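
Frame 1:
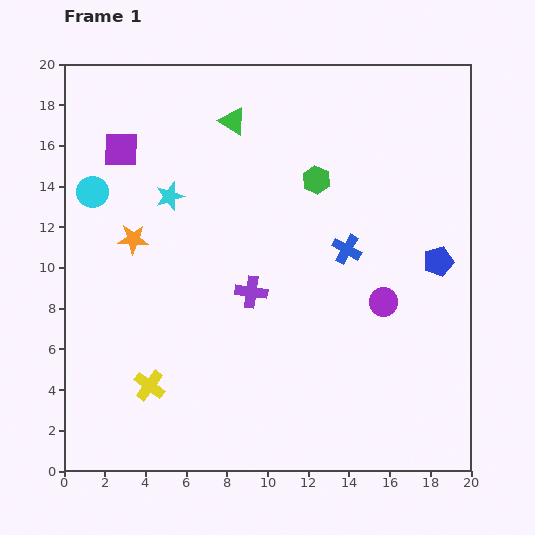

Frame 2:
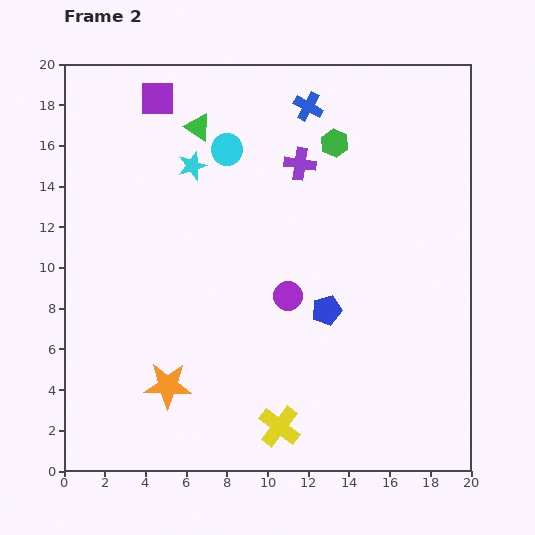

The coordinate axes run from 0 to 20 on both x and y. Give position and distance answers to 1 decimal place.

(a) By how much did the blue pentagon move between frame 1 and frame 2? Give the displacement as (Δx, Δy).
(-5.5, -2.4)

The blue pentagon was at (18.4, 10.3) in frame 1 and (12.9, 7.9) in frame 2.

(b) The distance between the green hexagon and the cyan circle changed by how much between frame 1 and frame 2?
-5.7

Distance in frame 1: 11.0. Distance in frame 2: 5.3.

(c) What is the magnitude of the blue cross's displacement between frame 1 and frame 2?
7.3

The blue cross moved from (13.9, 10.9) to (12.0, 17.9), a distance of √(1.9² + 7.0²) ≈ 7.3.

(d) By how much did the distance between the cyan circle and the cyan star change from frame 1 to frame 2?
-1.9

Distance in frame 1: 3.8. Distance in frame 2: 1.9.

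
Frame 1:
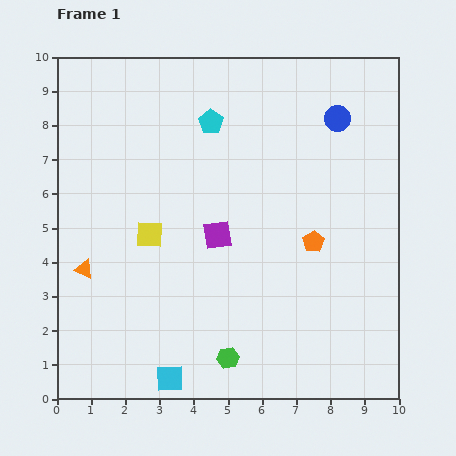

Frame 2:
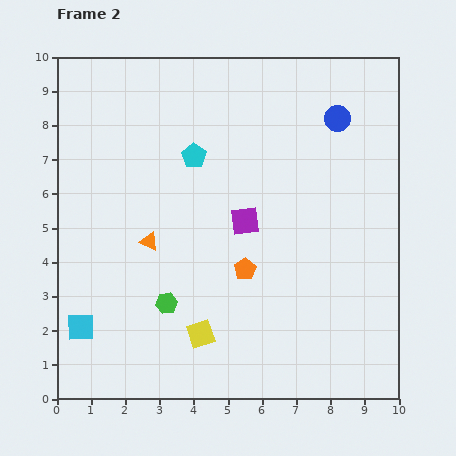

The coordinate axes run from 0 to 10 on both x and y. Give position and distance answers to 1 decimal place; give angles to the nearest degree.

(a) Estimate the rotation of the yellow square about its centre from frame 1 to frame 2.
20° counter-clockwise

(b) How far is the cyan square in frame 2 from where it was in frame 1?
3.0

The cyan square moved from (3.3, 0.6) to (0.7, 2.1), a distance of √(2.6² + 1.5²) ≈ 3.0.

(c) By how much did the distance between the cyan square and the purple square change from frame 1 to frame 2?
+1.3

Distance in frame 1: 4.4. Distance in frame 2: 5.7.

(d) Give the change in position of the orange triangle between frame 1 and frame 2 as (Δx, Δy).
(1.9, 0.8)

The orange triangle was at (0.8, 3.8) in frame 1 and (2.7, 4.6) in frame 2.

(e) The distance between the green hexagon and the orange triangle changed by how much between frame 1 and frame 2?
-3.0

Distance in frame 1: 4.9. Distance in frame 2: 1.9.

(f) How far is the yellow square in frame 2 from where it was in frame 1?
3.3

The yellow square moved from (2.7, 4.8) to (4.2, 1.9), a distance of √(1.5² + 2.9²) ≈ 3.3.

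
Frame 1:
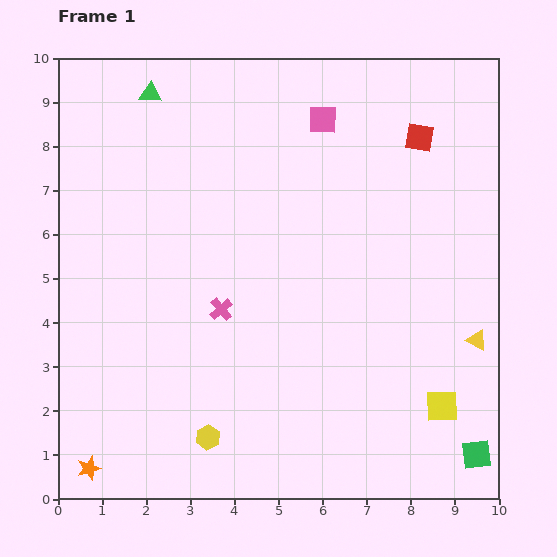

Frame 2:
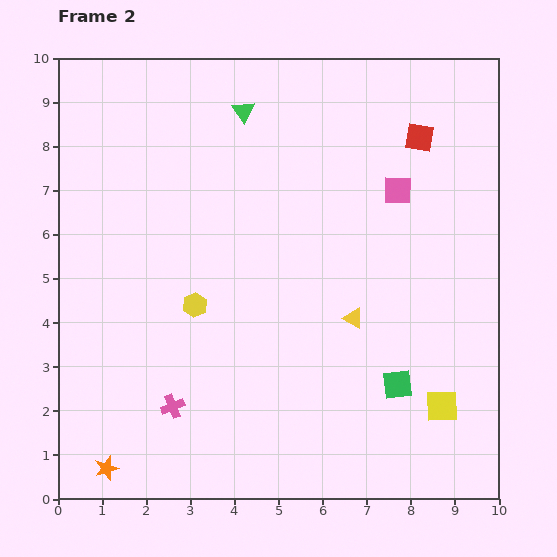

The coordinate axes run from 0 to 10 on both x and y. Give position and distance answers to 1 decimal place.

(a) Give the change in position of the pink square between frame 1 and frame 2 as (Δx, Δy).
(1.7, -1.6)

The pink square was at (6.0, 8.6) in frame 1 and (7.7, 7.0) in frame 2.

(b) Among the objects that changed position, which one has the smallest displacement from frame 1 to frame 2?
the orange star

(moved 0.4)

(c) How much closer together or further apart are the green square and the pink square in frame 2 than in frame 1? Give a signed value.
-4.0

Distance in frame 1: 8.4. Distance in frame 2: 4.4.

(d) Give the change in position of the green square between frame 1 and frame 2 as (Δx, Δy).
(-1.8, 1.6)

The green square was at (9.5, 1.0) in frame 1 and (7.7, 2.6) in frame 2.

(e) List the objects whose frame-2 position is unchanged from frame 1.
the red square, the yellow square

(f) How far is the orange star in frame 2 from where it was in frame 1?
0.4

The orange star moved from (0.7, 0.7) to (1.1, 0.7), a distance of √(0.4² + 0.0²) ≈ 0.4.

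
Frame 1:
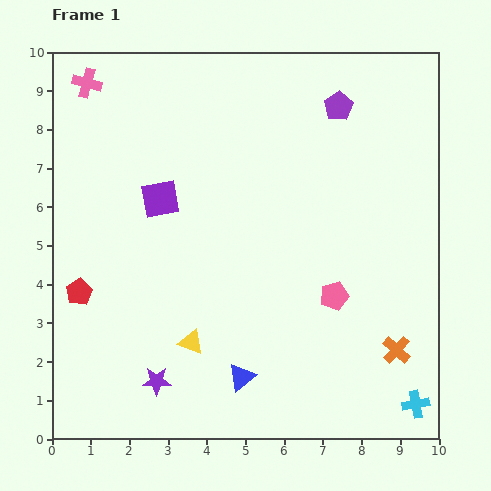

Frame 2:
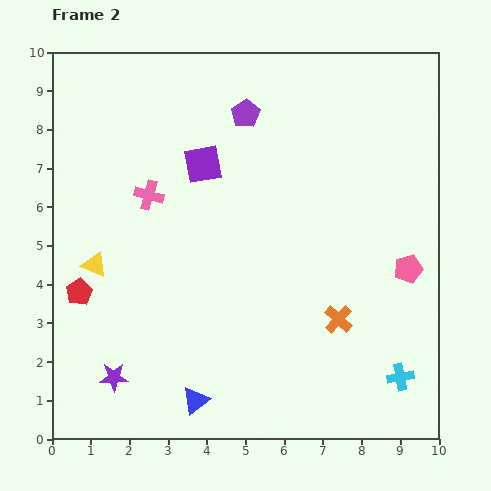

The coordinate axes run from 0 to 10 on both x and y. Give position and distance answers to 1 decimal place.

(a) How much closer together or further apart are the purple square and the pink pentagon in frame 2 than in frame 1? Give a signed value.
+0.8

Distance in frame 1: 5.1. Distance in frame 2: 5.9.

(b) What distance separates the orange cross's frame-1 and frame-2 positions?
1.7

The orange cross moved from (8.9, 2.3) to (7.4, 3.1), a distance of √(1.5² + 0.8²) ≈ 1.7.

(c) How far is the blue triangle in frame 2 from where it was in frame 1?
1.3

The blue triangle moved from (4.9, 1.6) to (3.7, 1.0), a distance of √(1.2² + 0.6²) ≈ 1.3.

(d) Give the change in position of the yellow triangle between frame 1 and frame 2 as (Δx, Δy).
(-2.5, 2.0)

The yellow triangle was at (3.6, 2.5) in frame 1 and (1.1, 4.5) in frame 2.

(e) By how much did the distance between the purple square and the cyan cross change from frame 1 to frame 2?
-1.0

Distance in frame 1: 8.5. Distance in frame 2: 7.5.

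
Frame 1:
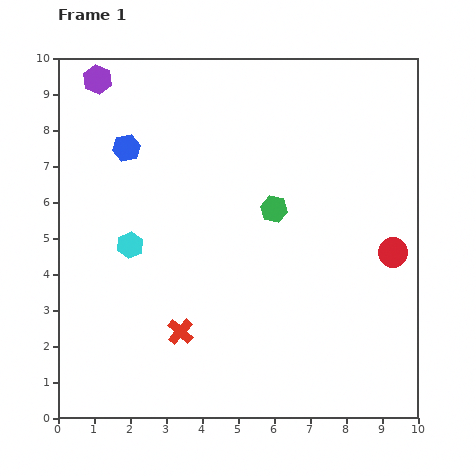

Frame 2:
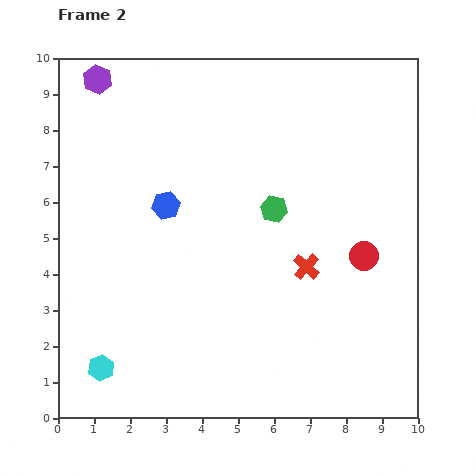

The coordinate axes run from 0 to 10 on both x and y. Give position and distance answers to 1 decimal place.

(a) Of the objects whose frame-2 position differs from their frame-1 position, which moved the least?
the red circle

(moved 0.8)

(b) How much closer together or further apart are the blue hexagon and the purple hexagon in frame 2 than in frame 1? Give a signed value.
+1.9

Distance in frame 1: 2.1. Distance in frame 2: 4.0.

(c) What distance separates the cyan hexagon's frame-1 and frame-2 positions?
3.5

The cyan hexagon moved from (2.0, 4.8) to (1.2, 1.4), a distance of √(0.8² + 3.4²) ≈ 3.5.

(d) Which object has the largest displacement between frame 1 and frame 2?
the red cross

(moved 3.9; next 3.5)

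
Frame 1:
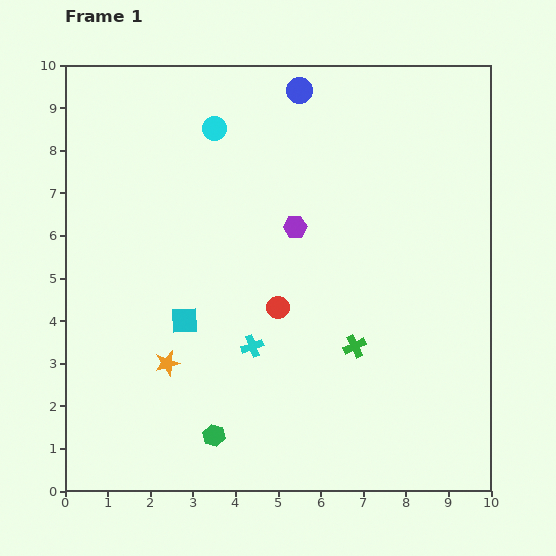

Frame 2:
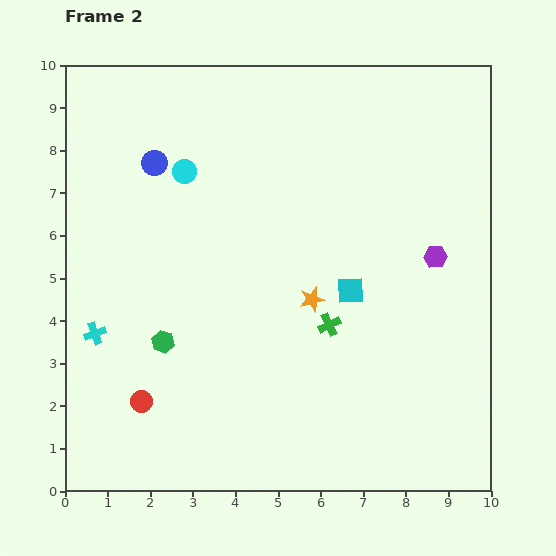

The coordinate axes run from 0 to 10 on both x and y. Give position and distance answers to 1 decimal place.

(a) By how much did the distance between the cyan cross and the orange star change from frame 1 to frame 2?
+3.2

Distance in frame 1: 2.0. Distance in frame 2: 5.2.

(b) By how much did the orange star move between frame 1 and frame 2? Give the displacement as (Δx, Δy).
(3.4, 1.5)

The orange star was at (2.4, 3.0) in frame 1 and (5.8, 4.5) in frame 2.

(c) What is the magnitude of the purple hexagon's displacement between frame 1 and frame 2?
3.4

The purple hexagon moved from (5.4, 6.2) to (8.7, 5.5), a distance of √(3.3² + 0.7²) ≈ 3.4.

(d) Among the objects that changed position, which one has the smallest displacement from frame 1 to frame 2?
the green cross

(moved 0.8)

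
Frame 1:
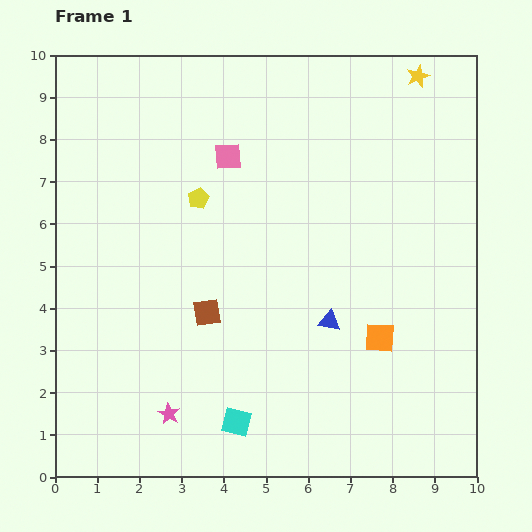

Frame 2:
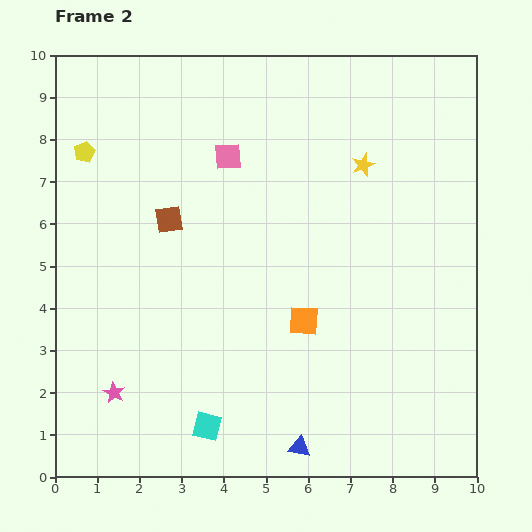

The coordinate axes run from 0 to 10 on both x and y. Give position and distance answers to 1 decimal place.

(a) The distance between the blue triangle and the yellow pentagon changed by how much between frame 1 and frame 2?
+4.5

Distance in frame 1: 4.2. Distance in frame 2: 8.7.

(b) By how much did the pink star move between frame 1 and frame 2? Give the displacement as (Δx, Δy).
(-1.3, 0.5)

The pink star was at (2.7, 1.5) in frame 1 and (1.4, 2.0) in frame 2.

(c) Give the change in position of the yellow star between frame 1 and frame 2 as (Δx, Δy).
(-1.3, -2.1)

The yellow star was at (8.6, 9.5) in frame 1 and (7.3, 7.4) in frame 2.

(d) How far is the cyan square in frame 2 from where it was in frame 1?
0.7

The cyan square moved from (4.3, 1.3) to (3.6, 1.2), a distance of √(0.7² + 0.1²) ≈ 0.7.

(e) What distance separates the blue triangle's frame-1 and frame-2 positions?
3.1

The blue triangle moved from (6.5, 3.7) to (5.8, 0.7), a distance of √(0.7² + 3.0²) ≈ 3.1.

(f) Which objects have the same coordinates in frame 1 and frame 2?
the pink square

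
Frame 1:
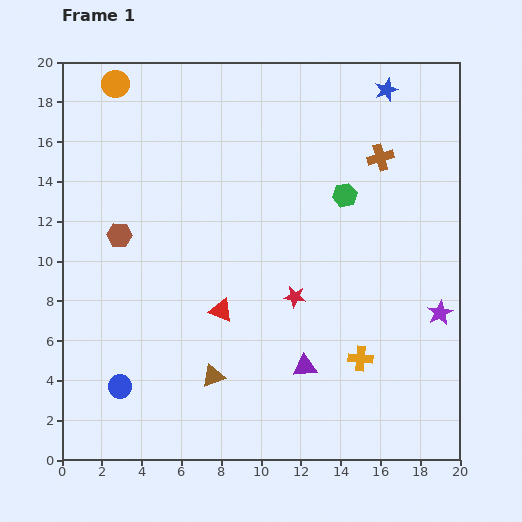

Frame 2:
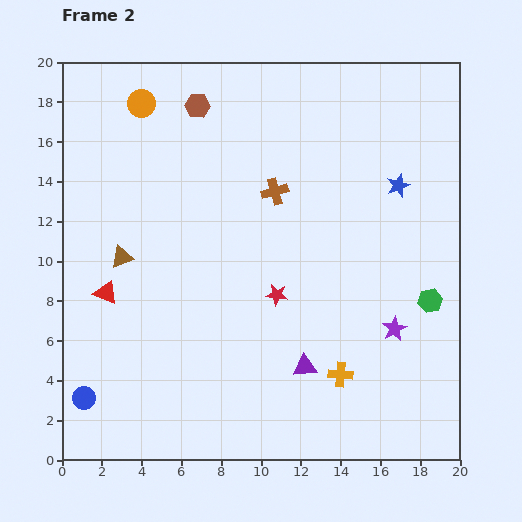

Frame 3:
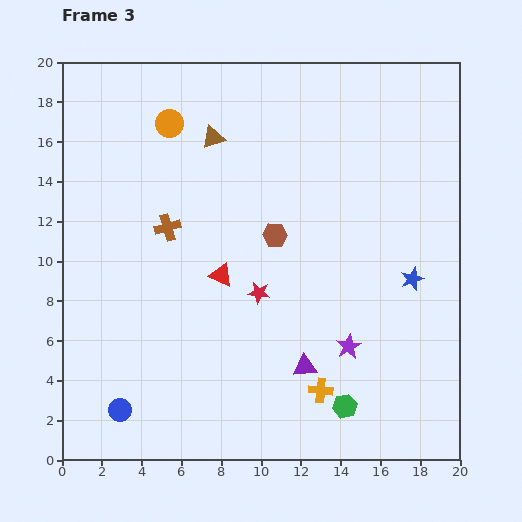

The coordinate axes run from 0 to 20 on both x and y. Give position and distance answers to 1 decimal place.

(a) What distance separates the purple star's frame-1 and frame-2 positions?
2.4

The purple star moved from (19.0, 7.4) to (16.7, 6.6), a distance of √(2.3² + 0.8²) ≈ 2.4.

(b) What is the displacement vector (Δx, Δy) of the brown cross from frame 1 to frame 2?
(-5.3, -1.7)

The brown cross was at (16.0, 15.2) in frame 1 and (10.7, 13.5) in frame 2.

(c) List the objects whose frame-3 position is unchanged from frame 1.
the purple triangle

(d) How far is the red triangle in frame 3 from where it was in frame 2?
5.9

The red triangle moved from (2.2, 8.4) to (8.0, 9.3), a distance of √(5.8² + 0.9²) ≈ 5.9.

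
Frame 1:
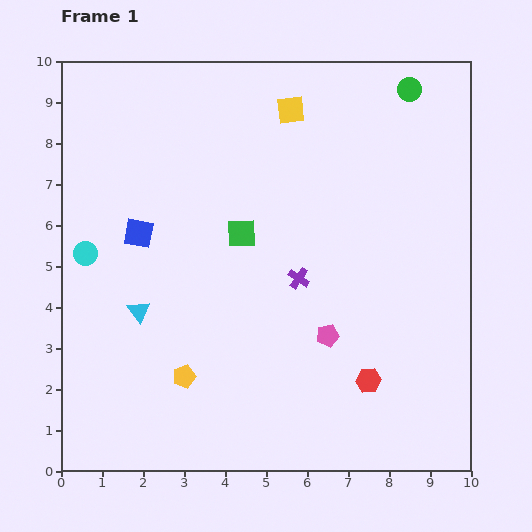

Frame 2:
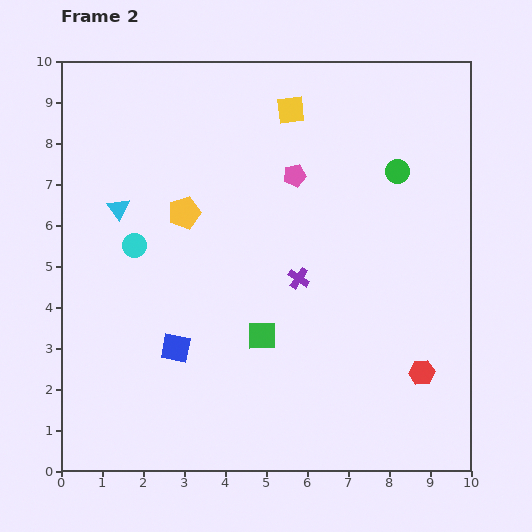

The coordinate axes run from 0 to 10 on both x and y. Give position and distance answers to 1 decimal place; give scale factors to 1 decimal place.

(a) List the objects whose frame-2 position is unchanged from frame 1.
the yellow square, the purple cross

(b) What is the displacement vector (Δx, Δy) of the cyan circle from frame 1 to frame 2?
(1.2, 0.2)

The cyan circle was at (0.6, 5.3) in frame 1 and (1.8, 5.5) in frame 2.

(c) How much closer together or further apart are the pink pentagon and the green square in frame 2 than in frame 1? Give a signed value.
+0.7

Distance in frame 1: 3.3. Distance in frame 2: 4.0.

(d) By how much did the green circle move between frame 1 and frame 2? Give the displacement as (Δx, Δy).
(-0.3, -2.0)

The green circle was at (8.5, 9.3) in frame 1 and (8.2, 7.3) in frame 2.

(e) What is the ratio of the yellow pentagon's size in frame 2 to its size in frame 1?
1.4×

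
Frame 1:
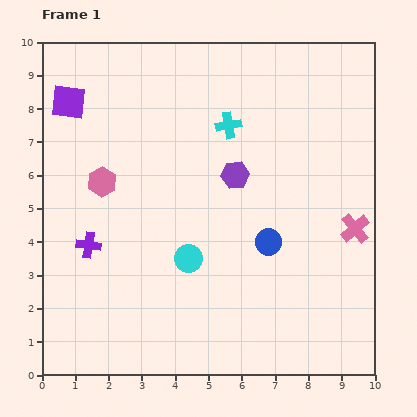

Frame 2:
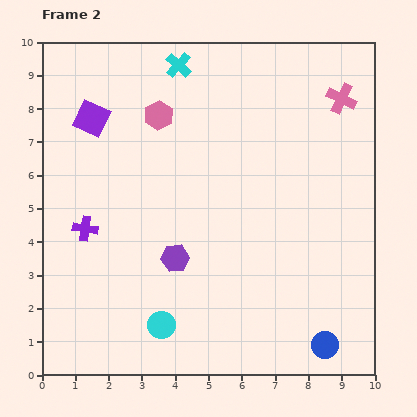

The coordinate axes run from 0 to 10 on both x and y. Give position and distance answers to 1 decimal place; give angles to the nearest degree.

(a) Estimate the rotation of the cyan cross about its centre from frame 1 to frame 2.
39° counter-clockwise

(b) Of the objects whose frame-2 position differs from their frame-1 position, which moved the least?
the purple cross

(moved 0.5)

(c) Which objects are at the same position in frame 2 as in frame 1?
none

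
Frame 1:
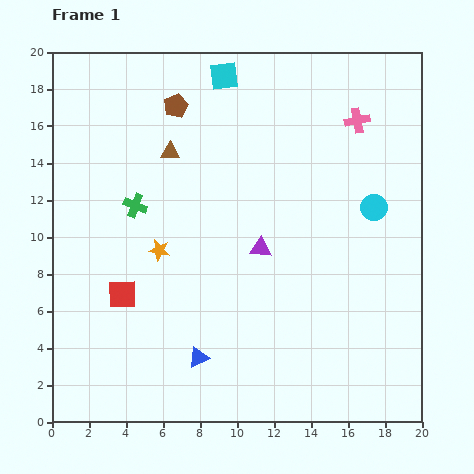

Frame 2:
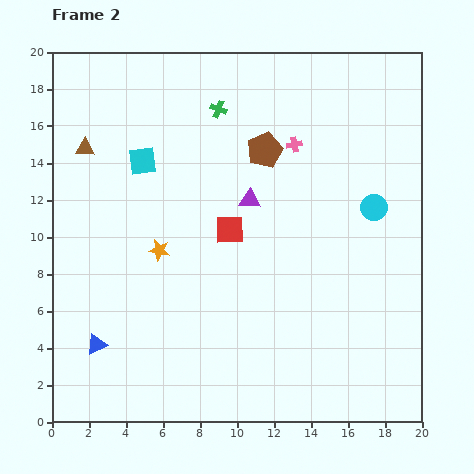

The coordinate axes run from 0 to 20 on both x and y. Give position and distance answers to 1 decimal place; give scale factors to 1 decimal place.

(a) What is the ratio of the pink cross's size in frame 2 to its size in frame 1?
0.6×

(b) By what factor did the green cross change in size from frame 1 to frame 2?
0.7×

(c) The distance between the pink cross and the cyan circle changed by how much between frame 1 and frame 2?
+0.7

Distance in frame 1: 4.8. Distance in frame 2: 5.5.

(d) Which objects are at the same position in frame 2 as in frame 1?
the orange star, the cyan circle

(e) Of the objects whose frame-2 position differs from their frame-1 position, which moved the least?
the purple triangle

(moved 2.7)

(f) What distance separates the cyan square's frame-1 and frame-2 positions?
6.4

The cyan square moved from (9.3, 18.7) to (4.9, 14.1), a distance of √(4.4² + 4.6²) ≈ 6.4.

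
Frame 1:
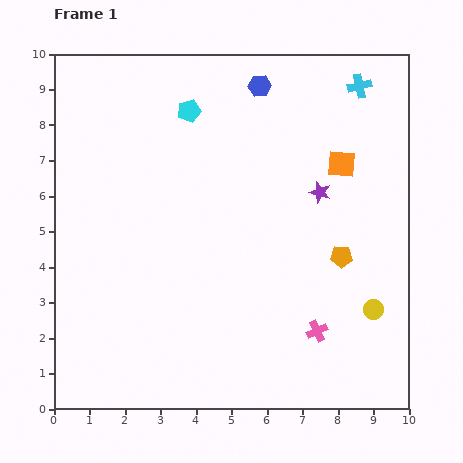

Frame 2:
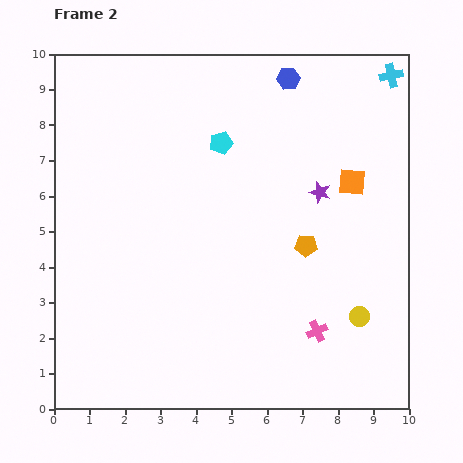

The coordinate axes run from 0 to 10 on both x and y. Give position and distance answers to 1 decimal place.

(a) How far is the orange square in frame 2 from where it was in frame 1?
0.6

The orange square moved from (8.1, 6.9) to (8.4, 6.4), a distance of √(0.3² + 0.5²) ≈ 0.6.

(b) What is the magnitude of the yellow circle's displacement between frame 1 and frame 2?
0.4

The yellow circle moved from (9.0, 2.8) to (8.6, 2.6), a distance of √(0.4² + 0.2²) ≈ 0.4.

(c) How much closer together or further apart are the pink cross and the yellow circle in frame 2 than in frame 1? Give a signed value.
-0.4

Distance in frame 1: 1.7. Distance in frame 2: 1.3.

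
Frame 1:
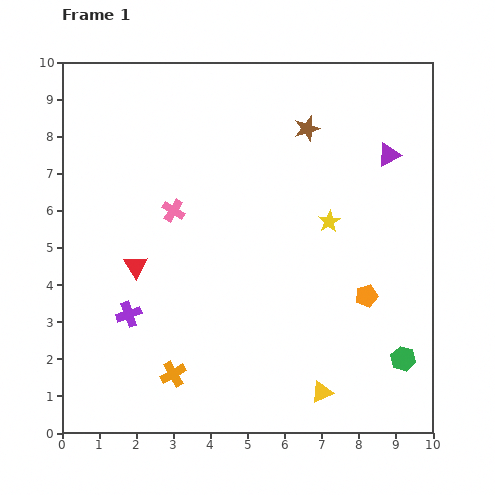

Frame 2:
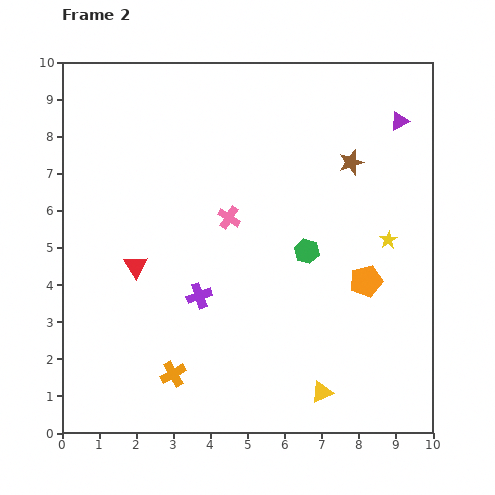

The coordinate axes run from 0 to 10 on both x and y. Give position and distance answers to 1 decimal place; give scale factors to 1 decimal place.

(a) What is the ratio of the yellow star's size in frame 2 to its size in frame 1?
0.8×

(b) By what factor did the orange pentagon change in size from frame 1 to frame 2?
1.4×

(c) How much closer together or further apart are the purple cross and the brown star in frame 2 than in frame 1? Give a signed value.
-1.4

Distance in frame 1: 6.9. Distance in frame 2: 5.5.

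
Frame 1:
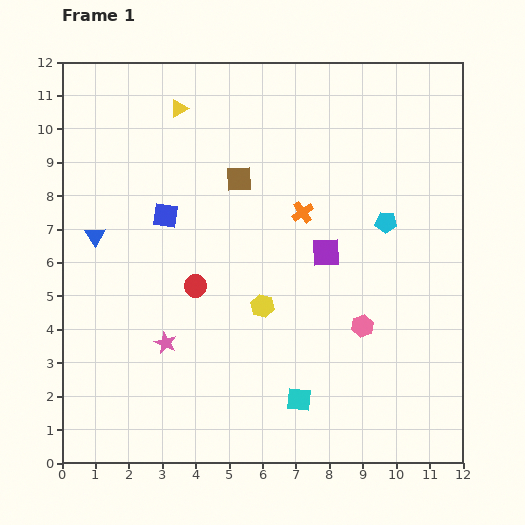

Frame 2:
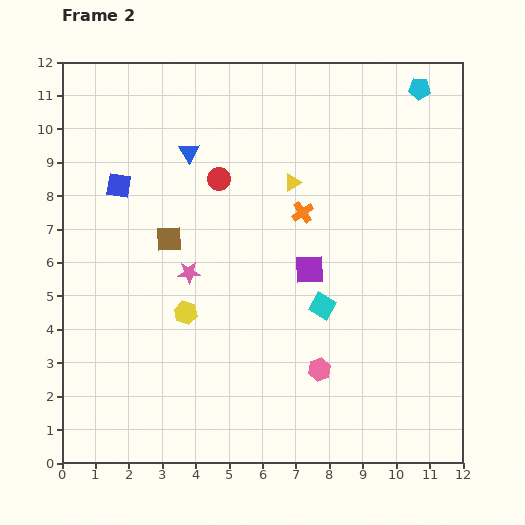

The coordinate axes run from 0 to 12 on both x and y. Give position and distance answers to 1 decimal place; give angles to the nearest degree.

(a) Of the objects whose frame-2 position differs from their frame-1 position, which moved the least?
the purple square

(moved 0.7)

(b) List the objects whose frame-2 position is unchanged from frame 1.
the orange cross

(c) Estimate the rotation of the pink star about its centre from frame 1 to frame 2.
27° counter-clockwise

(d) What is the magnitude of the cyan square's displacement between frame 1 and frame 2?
2.9

The cyan square moved from (7.1, 1.9) to (7.8, 4.7), a distance of √(0.7² + 2.8²) ≈ 2.9.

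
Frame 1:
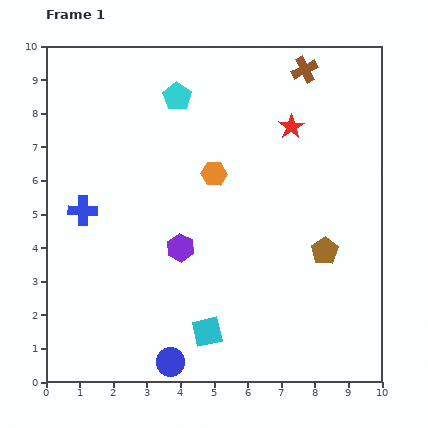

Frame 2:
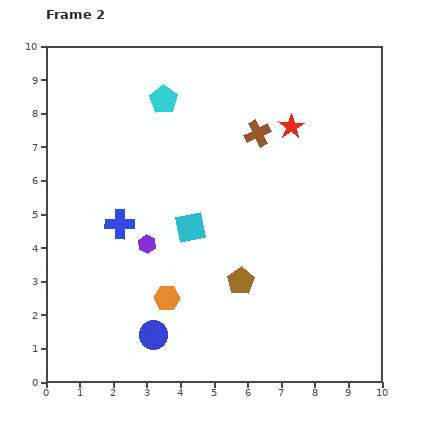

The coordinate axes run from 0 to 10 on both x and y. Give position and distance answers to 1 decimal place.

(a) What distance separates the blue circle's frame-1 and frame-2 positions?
0.9

The blue circle moved from (3.7, 0.6) to (3.2, 1.4), a distance of √(0.5² + 0.8²) ≈ 0.9.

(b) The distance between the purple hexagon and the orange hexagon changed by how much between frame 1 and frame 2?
-0.7

Distance in frame 1: 2.4. Distance in frame 2: 1.7.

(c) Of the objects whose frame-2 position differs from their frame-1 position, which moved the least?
the cyan pentagon

(moved 0.4)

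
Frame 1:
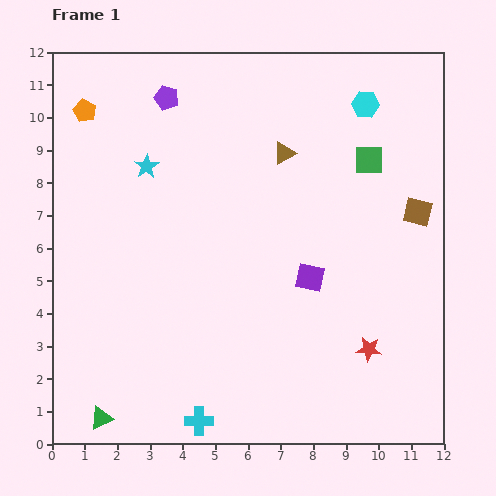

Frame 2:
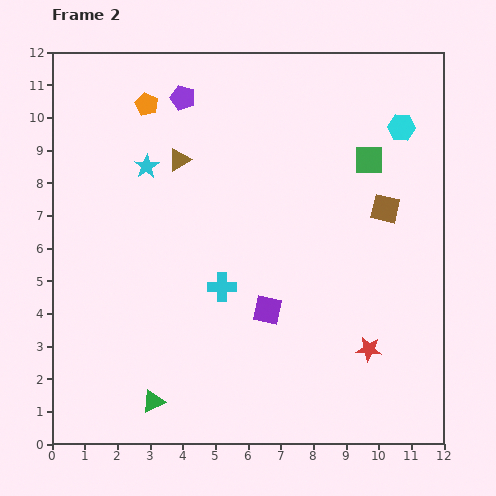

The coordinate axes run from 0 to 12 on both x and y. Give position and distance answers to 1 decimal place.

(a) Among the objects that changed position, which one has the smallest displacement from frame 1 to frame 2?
the purple pentagon

(moved 0.5)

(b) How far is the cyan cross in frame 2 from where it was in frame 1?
4.2

The cyan cross moved from (4.5, 0.7) to (5.2, 4.8), a distance of √(0.7² + 4.1²) ≈ 4.2.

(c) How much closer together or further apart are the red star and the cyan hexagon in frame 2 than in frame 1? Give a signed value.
-0.6

Distance in frame 1: 7.5. Distance in frame 2: 6.9.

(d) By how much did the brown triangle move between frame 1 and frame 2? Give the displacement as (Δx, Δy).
(-3.2, -0.2)

The brown triangle was at (7.1, 8.9) in frame 1 and (3.9, 8.7) in frame 2.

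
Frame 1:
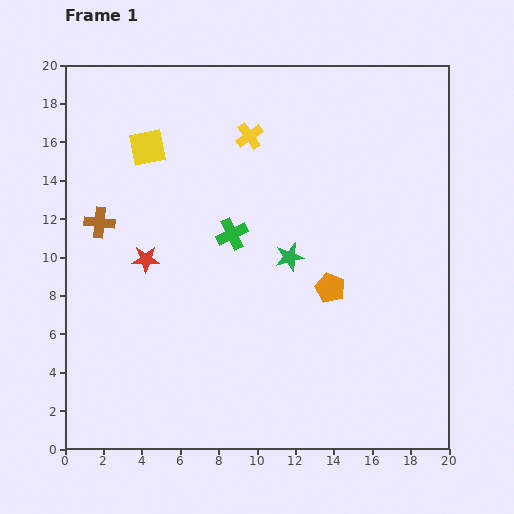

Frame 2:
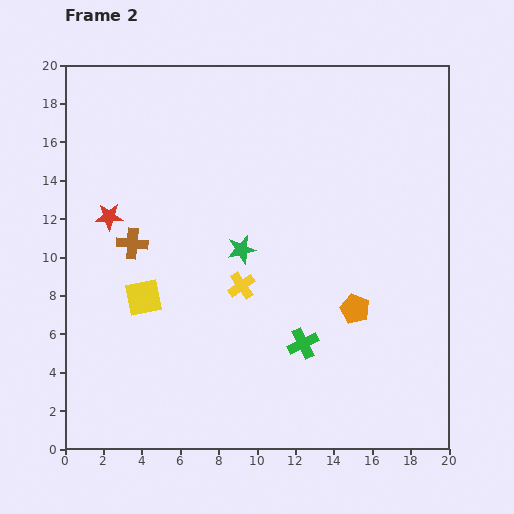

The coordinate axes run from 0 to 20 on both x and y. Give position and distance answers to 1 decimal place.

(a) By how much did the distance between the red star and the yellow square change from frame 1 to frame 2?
-1.2

Distance in frame 1: 5.8. Distance in frame 2: 4.6.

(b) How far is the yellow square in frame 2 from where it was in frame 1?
7.8

The yellow square moved from (4.3, 15.7) to (4.1, 7.9), a distance of √(0.2² + 7.8²) ≈ 7.8.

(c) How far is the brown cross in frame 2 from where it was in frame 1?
2.0

The brown cross moved from (1.8, 11.8) to (3.5, 10.7), a distance of √(1.7² + 1.1²) ≈ 2.0.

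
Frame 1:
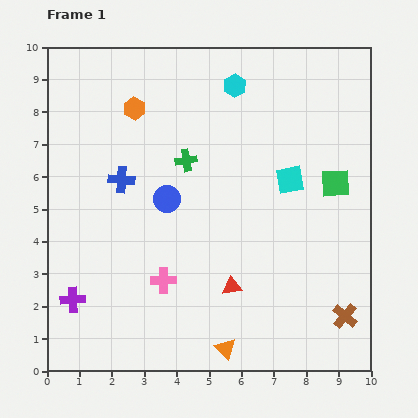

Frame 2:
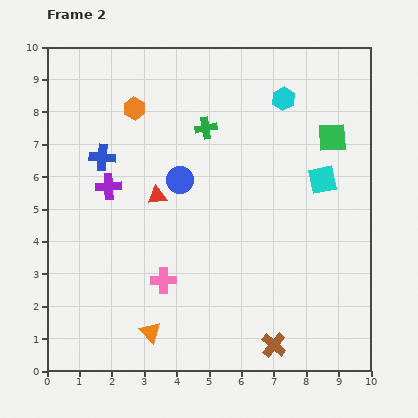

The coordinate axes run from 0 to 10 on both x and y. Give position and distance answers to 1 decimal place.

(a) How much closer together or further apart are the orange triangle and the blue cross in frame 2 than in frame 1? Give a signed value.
-0.5

Distance in frame 1: 6.1. Distance in frame 2: 5.6.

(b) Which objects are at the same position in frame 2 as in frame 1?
the pink cross, the orange hexagon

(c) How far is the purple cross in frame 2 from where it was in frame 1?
3.7

The purple cross moved from (0.8, 2.2) to (1.9, 5.7), a distance of √(1.1² + 3.5²) ≈ 3.7.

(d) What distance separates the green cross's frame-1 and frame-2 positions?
1.2

The green cross moved from (4.3, 6.5) to (4.9, 7.5), a distance of √(0.6² + 1.0²) ≈ 1.2.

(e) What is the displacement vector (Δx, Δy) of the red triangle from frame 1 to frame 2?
(-2.3, 2.8)

The red triangle was at (5.7, 2.6) in frame 1 and (3.4, 5.4) in frame 2.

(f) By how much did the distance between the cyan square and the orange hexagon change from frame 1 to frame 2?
+0.9

Distance in frame 1: 5.3. Distance in frame 2: 6.2.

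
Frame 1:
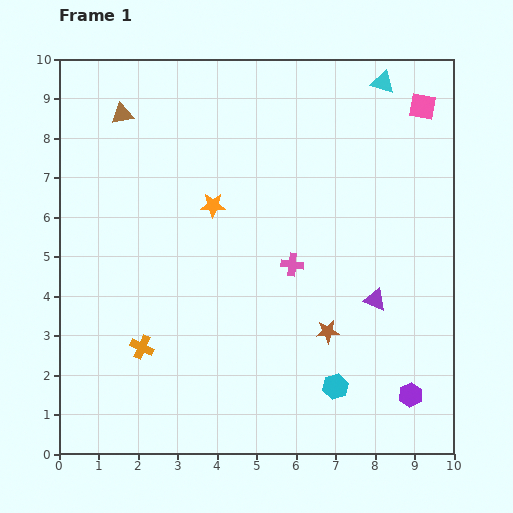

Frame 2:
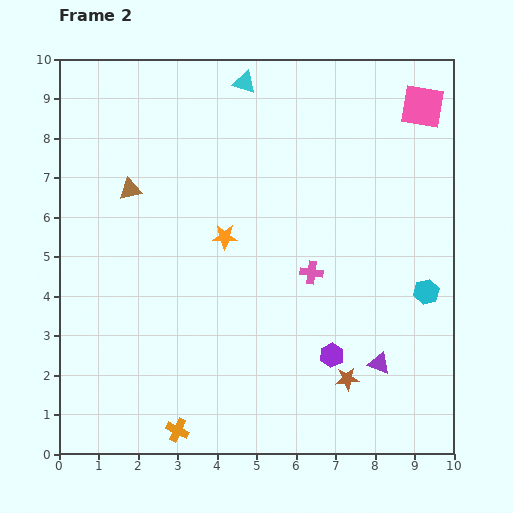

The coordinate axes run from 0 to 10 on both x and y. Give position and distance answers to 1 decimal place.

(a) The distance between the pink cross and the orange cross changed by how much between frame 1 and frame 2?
+0.9

Distance in frame 1: 4.3. Distance in frame 2: 5.2.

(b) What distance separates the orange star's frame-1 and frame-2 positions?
0.9

The orange star moved from (3.9, 6.3) to (4.2, 5.5), a distance of √(0.3² + 0.8²) ≈ 0.9.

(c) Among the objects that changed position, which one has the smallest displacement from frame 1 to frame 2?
the pink cross

(moved 0.5)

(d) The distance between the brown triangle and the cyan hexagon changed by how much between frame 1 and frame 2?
-0.9

Distance in frame 1: 8.8. Distance in frame 2: 7.9.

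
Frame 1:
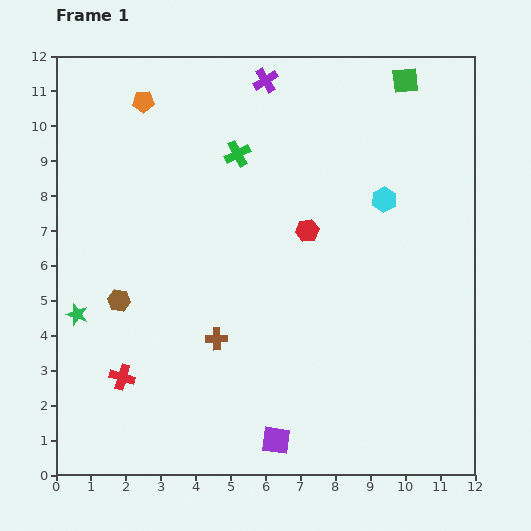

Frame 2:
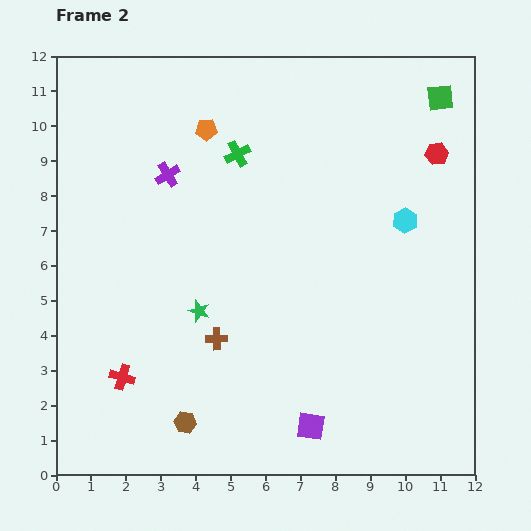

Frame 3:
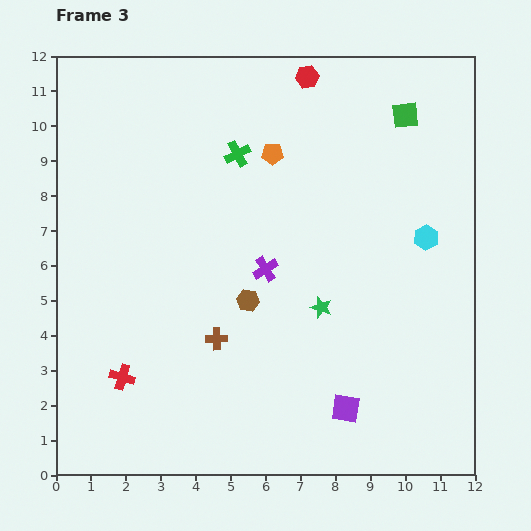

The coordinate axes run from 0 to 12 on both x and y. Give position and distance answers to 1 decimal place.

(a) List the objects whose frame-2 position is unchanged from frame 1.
the red cross, the brown cross, the green cross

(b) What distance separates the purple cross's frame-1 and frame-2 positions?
3.9

The purple cross moved from (6.0, 11.3) to (3.2, 8.6), a distance of √(2.8² + 2.7²) ≈ 3.9.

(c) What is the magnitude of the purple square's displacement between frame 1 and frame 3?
2.2

The purple square moved from (6.3, 1.0) to (8.3, 1.9), a distance of √(2.0² + 0.9²) ≈ 2.2.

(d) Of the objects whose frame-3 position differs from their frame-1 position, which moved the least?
the green square

(moved 1.0)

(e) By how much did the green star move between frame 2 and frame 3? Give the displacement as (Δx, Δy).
(3.5, 0.1)

The green star was at (4.1, 4.7) in frame 2 and (7.6, 4.8) in frame 3.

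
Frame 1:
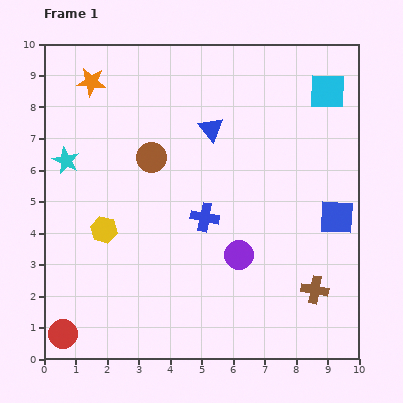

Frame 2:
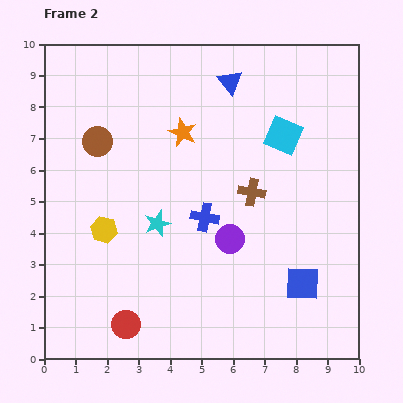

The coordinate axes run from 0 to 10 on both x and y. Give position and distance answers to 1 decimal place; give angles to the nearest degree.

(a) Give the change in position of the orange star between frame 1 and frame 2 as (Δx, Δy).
(2.9, -1.6)

The orange star was at (1.5, 8.8) in frame 1 and (4.4, 7.2) in frame 2.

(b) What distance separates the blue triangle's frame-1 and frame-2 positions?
1.6

The blue triangle moved from (5.3, 7.3) to (5.9, 8.8), a distance of √(0.6² + 1.5²) ≈ 1.6.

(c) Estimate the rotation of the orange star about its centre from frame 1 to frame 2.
18° clockwise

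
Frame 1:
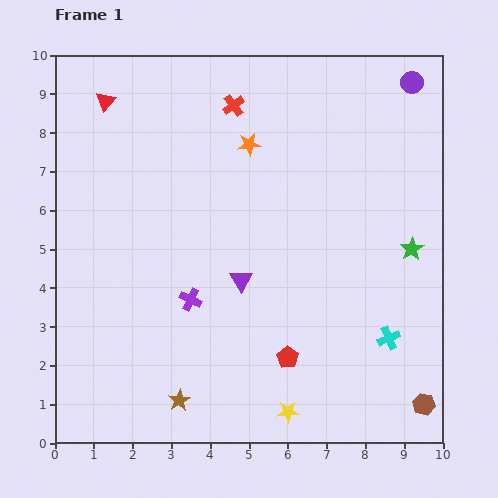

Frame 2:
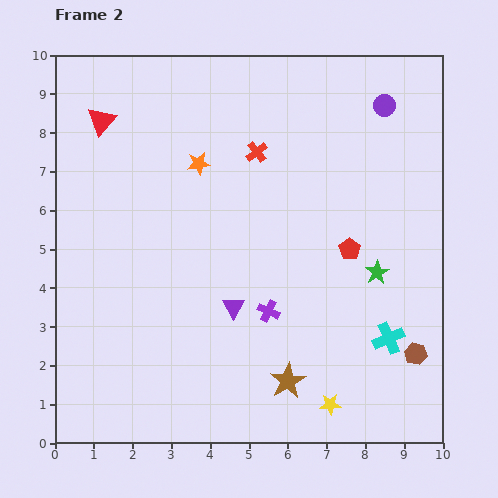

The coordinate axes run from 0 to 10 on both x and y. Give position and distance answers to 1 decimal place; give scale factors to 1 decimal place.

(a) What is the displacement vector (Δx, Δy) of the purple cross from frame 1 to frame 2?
(2.0, -0.3)

The purple cross was at (3.5, 3.7) in frame 1 and (5.5, 3.4) in frame 2.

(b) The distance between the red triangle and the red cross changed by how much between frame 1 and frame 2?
+0.8

Distance in frame 1: 3.3. Distance in frame 2: 4.1.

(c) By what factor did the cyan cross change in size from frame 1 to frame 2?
1.4×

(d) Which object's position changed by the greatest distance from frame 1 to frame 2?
the red pentagon

(moved 3.2; next 2.8)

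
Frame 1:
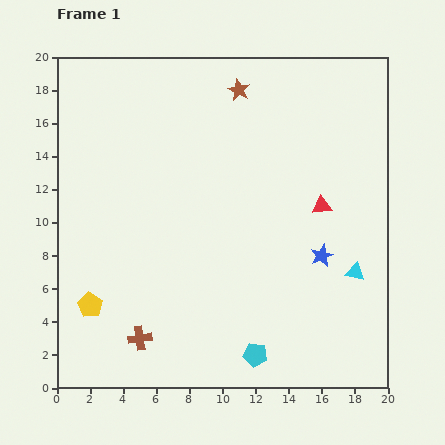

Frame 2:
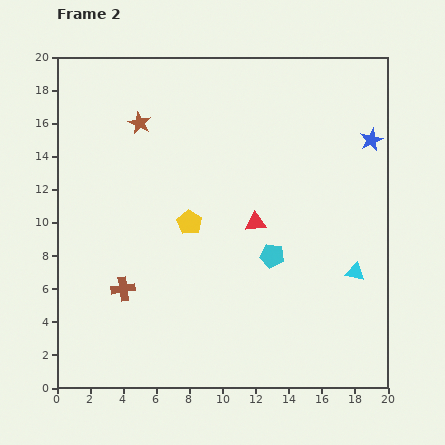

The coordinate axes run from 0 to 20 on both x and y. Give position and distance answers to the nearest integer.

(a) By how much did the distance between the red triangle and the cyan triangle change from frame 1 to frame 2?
+3

Distance in frame 1: 4. Distance in frame 2: 7.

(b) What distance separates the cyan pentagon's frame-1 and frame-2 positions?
6

The cyan pentagon moved from (12, 2) to (13, 8), a distance of √(1² + 6²) ≈ 6.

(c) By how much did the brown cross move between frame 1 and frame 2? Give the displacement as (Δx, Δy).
(-1, 3)

The brown cross was at (5, 3) in frame 1 and (4, 6) in frame 2.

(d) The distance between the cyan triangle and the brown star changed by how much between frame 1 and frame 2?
+3

Distance in frame 1: 13. Distance in frame 2: 16.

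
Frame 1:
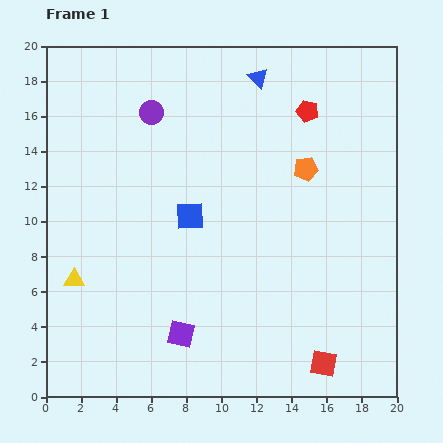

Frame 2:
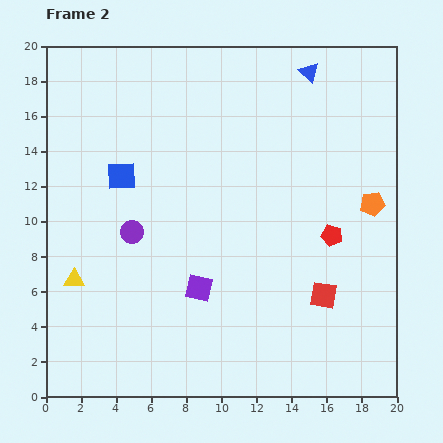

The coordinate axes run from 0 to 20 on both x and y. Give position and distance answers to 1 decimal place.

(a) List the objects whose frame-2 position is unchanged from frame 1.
the yellow triangle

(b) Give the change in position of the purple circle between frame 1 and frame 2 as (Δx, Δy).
(-1.1, -6.8)

The purple circle was at (6.0, 16.2) in frame 1 and (4.9, 9.4) in frame 2.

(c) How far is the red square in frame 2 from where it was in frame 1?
3.9

The red square moved from (15.8, 1.9) to (15.8, 5.8), a distance of √(0.0² + 3.9²) ≈ 3.9.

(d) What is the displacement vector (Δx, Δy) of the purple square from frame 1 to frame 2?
(1.0, 2.6)

The purple square was at (7.7, 3.6) in frame 1 and (8.7, 6.2) in frame 2.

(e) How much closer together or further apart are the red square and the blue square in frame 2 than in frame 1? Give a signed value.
+2.1

Distance in frame 1: 11.3. Distance in frame 2: 13.4.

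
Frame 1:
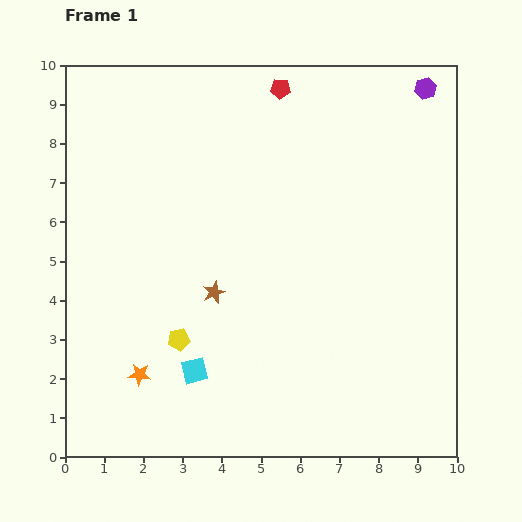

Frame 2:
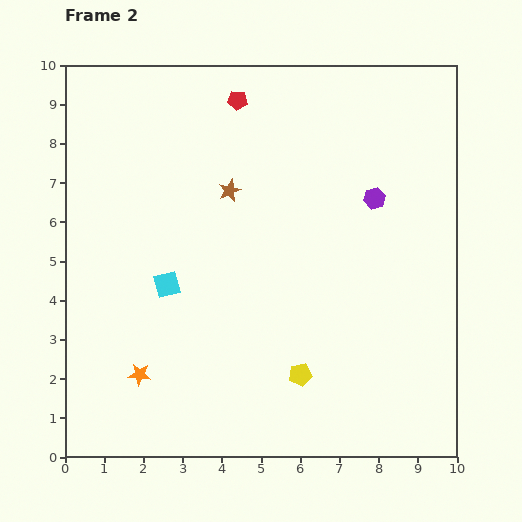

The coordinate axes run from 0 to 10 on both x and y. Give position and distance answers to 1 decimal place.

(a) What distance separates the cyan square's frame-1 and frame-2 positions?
2.3

The cyan square moved from (3.3, 2.2) to (2.6, 4.4), a distance of √(0.7² + 2.2²) ≈ 2.3.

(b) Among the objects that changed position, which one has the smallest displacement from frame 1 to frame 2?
the red pentagon

(moved 1.1)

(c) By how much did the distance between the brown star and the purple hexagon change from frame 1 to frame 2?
-3.8

Distance in frame 1: 7.5. Distance in frame 2: 3.7.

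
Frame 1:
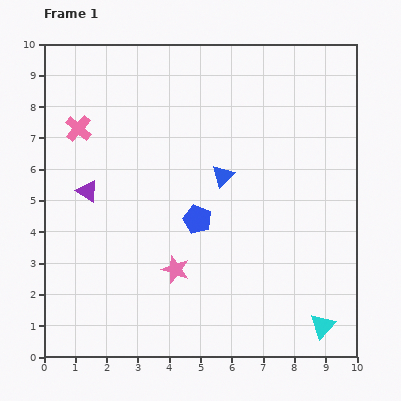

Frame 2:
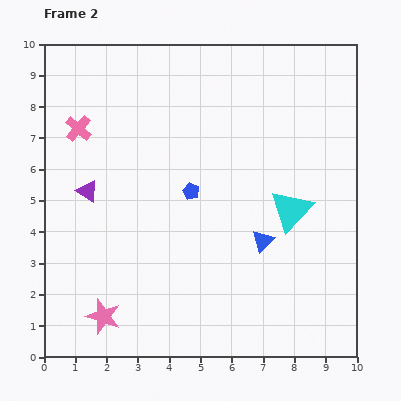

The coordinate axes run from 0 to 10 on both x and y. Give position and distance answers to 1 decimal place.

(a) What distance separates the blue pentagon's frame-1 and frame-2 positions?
0.9

The blue pentagon moved from (4.9, 4.4) to (4.7, 5.3), a distance of √(0.2² + 0.9²) ≈ 0.9.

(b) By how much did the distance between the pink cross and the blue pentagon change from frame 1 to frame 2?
-0.7

Distance in frame 1: 4.8. Distance in frame 2: 4.1.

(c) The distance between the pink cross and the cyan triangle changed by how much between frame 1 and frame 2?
-2.7

Distance in frame 1: 10.0. Distance in frame 2: 7.3.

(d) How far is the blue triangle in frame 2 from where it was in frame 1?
2.5

The blue triangle moved from (5.7, 5.8) to (7.0, 3.7), a distance of √(1.3² + 2.1²) ≈ 2.5.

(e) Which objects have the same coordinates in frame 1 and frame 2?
the pink cross, the purple triangle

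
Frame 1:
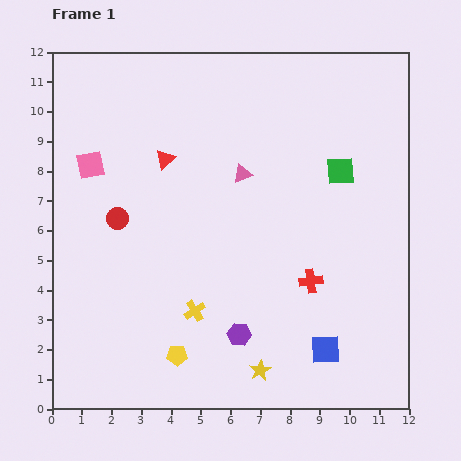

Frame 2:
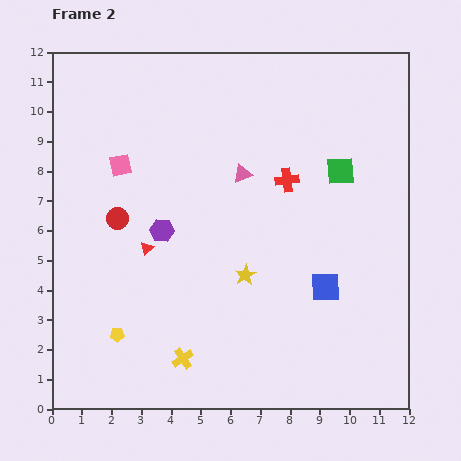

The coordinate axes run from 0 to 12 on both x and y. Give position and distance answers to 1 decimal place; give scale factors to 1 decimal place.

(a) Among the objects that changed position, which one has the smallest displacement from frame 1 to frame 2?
the pink square

(moved 1.0)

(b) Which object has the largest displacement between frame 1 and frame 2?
the purple hexagon

(moved 4.4; next 3.5)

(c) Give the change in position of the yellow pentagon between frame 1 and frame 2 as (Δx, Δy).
(-2.0, 0.7)

The yellow pentagon was at (4.2, 1.8) in frame 1 and (2.2, 2.5) in frame 2.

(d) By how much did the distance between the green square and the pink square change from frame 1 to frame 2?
-1.0

Distance in frame 1: 8.4. Distance in frame 2: 7.4.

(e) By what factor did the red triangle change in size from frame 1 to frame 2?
0.7×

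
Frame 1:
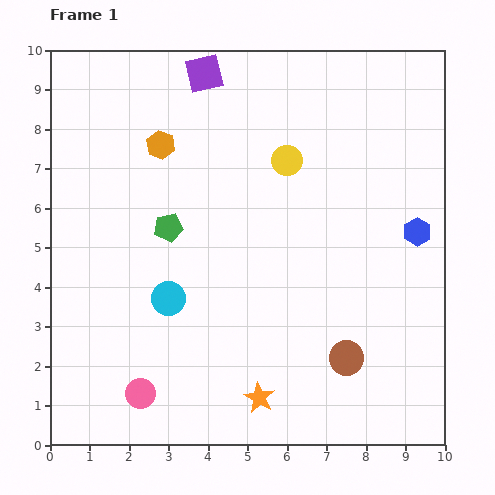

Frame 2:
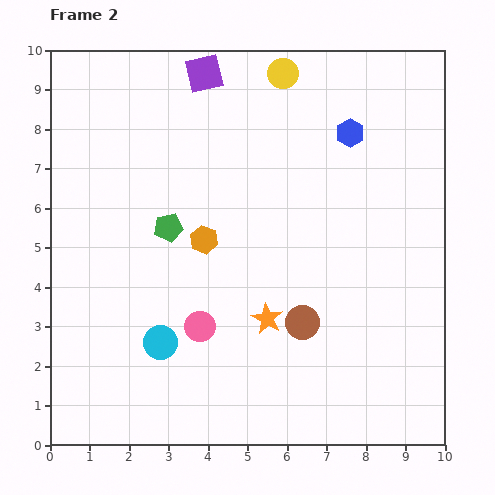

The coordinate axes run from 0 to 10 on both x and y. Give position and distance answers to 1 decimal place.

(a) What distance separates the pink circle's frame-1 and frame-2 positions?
2.3

The pink circle moved from (2.3, 1.3) to (3.8, 3.0), a distance of √(1.5² + 1.7²) ≈ 2.3.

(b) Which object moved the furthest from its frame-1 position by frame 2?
the blue hexagon

(moved 3.0; next 2.6)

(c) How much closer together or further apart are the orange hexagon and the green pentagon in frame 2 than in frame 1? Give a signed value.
-1.2

Distance in frame 1: 2.1. Distance in frame 2: 0.9.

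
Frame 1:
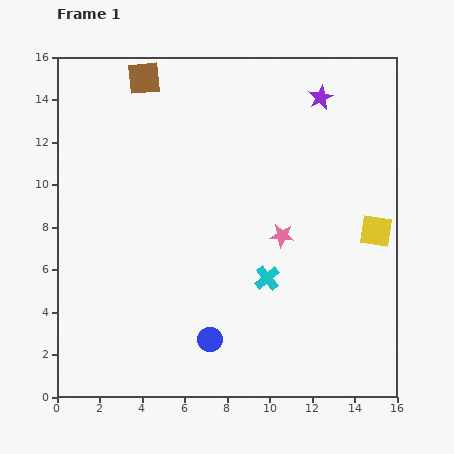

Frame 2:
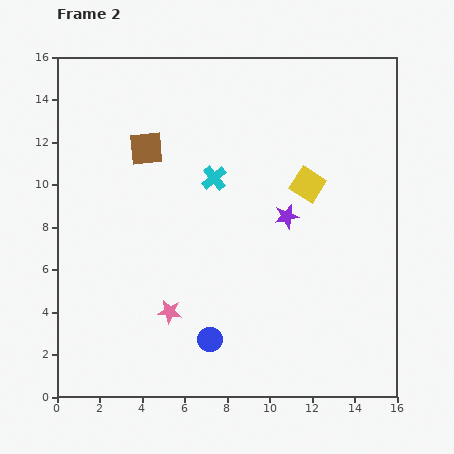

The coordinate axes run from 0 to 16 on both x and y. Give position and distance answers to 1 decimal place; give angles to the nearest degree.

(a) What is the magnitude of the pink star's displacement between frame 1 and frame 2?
6.4

The pink star moved from (10.6, 7.6) to (5.3, 4.0), a distance of √(5.3² + 3.6²) ≈ 6.4.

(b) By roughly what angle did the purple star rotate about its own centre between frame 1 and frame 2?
15° clockwise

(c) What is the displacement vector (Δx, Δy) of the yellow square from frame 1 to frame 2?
(-3.2, 2.2)

The yellow square was at (15.0, 7.8) in frame 1 and (11.8, 10.0) in frame 2.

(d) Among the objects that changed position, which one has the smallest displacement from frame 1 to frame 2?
the brown square

(moved 3.3)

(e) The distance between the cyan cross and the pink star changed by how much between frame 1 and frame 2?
+4.5

Distance in frame 1: 2.1. Distance in frame 2: 6.6.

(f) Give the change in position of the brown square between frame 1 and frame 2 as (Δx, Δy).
(0.1, -3.3)

The brown square was at (4.1, 15.0) in frame 1 and (4.2, 11.7) in frame 2.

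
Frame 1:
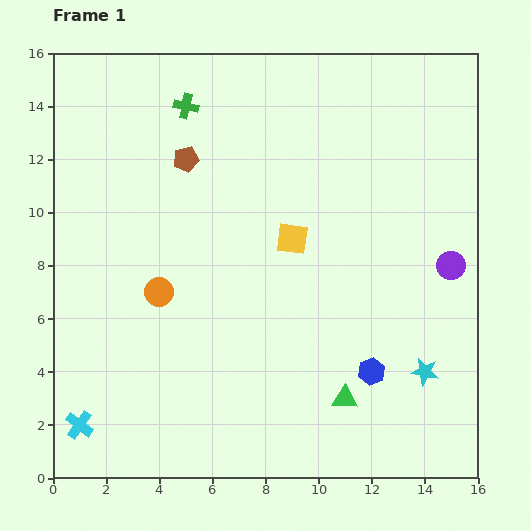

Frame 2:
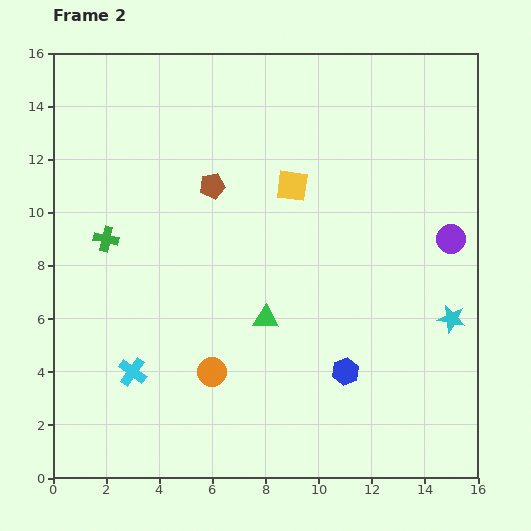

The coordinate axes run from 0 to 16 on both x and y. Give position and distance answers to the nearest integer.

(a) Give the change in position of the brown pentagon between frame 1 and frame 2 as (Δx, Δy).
(1, -1)

The brown pentagon was at (5, 12) in frame 1 and (6, 11) in frame 2.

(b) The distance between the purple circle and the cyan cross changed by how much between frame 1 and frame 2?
-2

Distance in frame 1: 15. Distance in frame 2: 13.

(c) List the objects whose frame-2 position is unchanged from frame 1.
none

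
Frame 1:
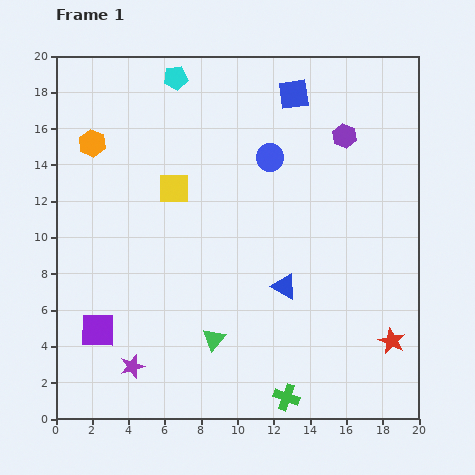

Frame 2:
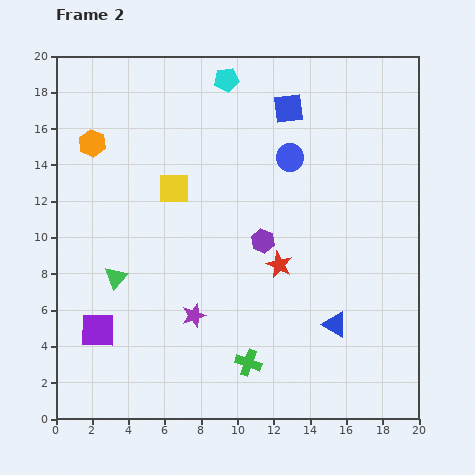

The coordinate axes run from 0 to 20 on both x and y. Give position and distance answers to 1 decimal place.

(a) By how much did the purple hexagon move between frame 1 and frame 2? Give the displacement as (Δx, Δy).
(-4.5, -5.8)

The purple hexagon was at (15.9, 15.6) in frame 1 and (11.4, 9.8) in frame 2.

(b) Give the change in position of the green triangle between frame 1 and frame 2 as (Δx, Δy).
(-5.4, 3.4)

The green triangle was at (8.7, 4.4) in frame 1 and (3.3, 7.8) in frame 2.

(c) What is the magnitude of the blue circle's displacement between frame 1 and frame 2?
1.1

The blue circle moved from (11.8, 14.4) to (12.9, 14.4), a distance of √(1.1² + 0.0²) ≈ 1.1.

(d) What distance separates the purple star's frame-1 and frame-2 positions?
4.4

The purple star moved from (4.2, 2.9) to (7.6, 5.7), a distance of √(3.4² + 2.8²) ≈ 4.4.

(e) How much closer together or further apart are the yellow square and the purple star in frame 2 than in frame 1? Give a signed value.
-3.0

Distance in frame 1: 10.1. Distance in frame 2: 7.1.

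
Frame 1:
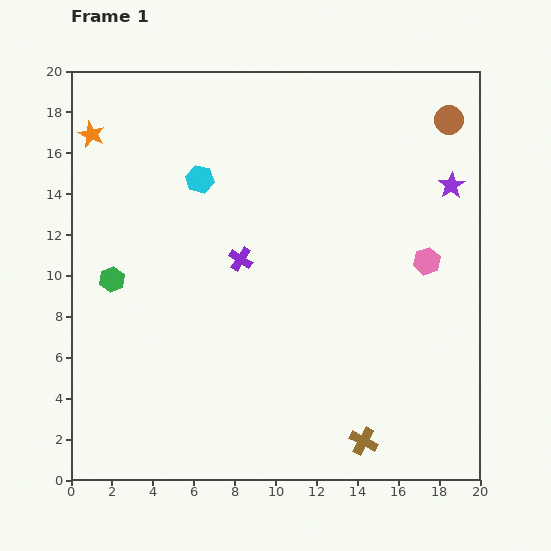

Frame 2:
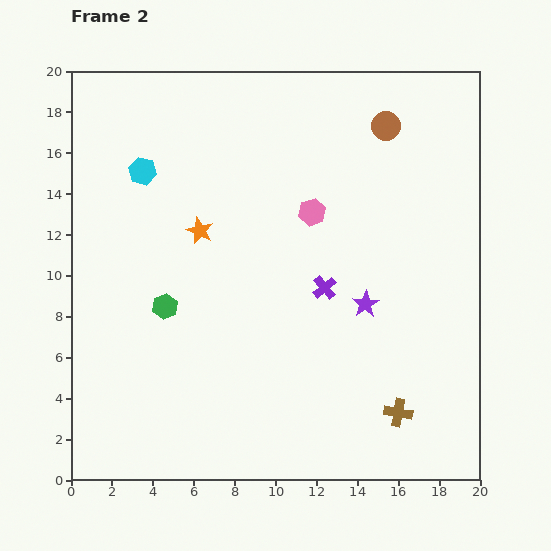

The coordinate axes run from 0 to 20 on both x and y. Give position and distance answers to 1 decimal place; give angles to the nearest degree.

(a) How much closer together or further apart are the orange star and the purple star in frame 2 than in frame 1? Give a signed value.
-8.9

Distance in frame 1: 17.8. Distance in frame 2: 8.9.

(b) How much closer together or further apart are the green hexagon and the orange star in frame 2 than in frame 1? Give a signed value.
-3.1

Distance in frame 1: 7.2. Distance in frame 2: 4.1.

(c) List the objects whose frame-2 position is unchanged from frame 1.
none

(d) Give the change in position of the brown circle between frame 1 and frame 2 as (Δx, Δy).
(-3.1, -0.3)

The brown circle was at (18.5, 17.6) in frame 1 and (15.4, 17.3) in frame 2.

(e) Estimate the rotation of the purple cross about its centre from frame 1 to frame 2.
17° clockwise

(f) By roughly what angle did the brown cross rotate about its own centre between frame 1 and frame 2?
18° counter-clockwise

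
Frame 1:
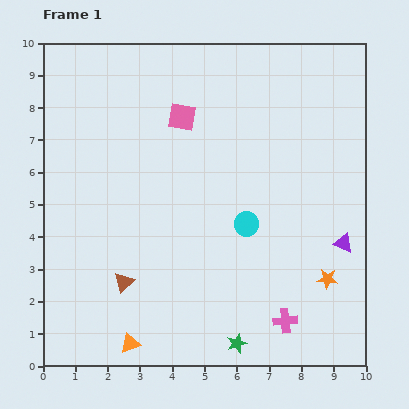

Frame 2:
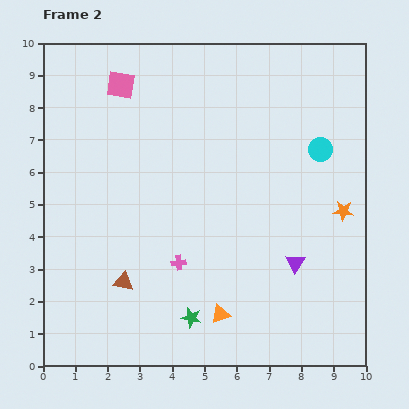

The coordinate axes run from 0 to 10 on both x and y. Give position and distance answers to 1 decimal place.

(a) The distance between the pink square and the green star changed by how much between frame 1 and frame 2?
+0.3

Distance in frame 1: 7.2. Distance in frame 2: 7.5.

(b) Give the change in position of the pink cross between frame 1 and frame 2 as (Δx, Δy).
(-3.3, 1.8)

The pink cross was at (7.5, 1.4) in frame 1 and (4.2, 3.2) in frame 2.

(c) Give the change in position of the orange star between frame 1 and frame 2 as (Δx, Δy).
(0.5, 2.1)

The orange star was at (8.8, 2.7) in frame 1 and (9.3, 4.8) in frame 2.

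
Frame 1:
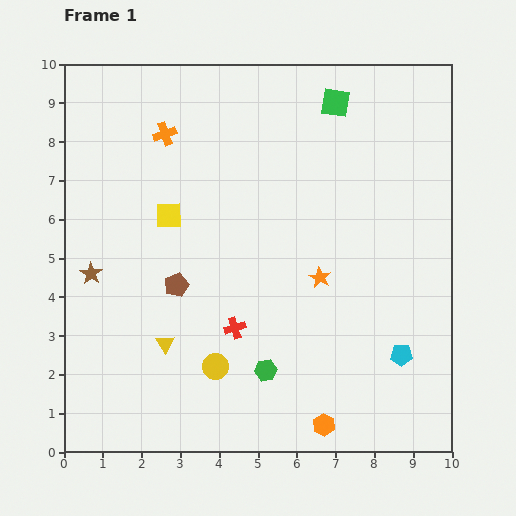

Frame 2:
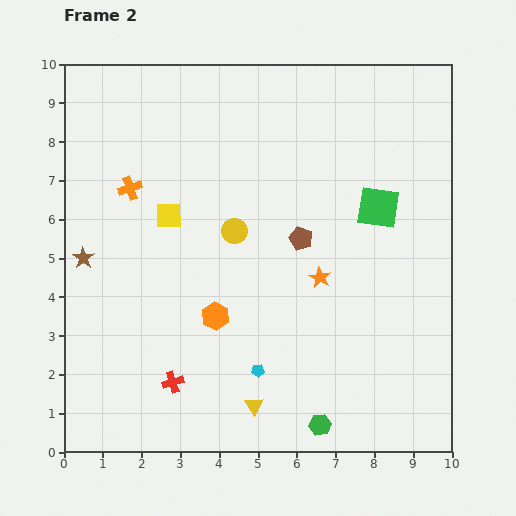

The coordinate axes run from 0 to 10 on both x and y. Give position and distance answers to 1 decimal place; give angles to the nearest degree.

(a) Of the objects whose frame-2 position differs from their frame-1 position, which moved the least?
the brown star

(moved 0.4)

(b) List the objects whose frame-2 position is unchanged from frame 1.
the yellow square, the orange star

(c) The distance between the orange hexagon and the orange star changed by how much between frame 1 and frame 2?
-0.9

Distance in frame 1: 3.8. Distance in frame 2: 2.9.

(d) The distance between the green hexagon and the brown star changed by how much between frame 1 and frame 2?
+2.4

Distance in frame 1: 5.1. Distance in frame 2: 7.5.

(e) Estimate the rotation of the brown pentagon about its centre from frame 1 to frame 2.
29° counter-clockwise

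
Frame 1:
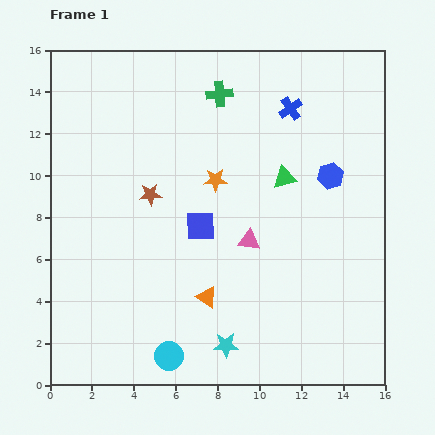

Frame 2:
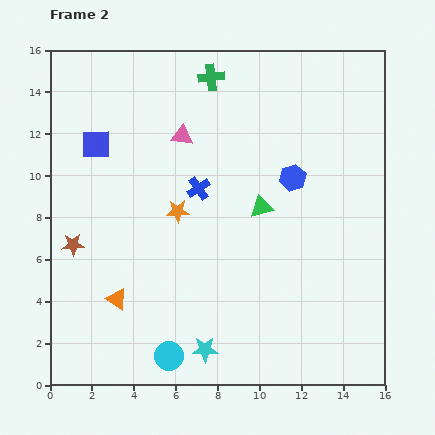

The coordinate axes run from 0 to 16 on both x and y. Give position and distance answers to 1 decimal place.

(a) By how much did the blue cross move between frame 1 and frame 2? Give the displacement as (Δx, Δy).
(-4.4, -3.8)

The blue cross was at (11.5, 13.2) in frame 1 and (7.1, 9.4) in frame 2.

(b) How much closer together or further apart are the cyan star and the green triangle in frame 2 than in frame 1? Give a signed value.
-1.2

Distance in frame 1: 8.5. Distance in frame 2: 7.3.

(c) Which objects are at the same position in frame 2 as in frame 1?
the cyan circle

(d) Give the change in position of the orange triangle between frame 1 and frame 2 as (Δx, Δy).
(-4.3, -0.1)

The orange triangle was at (7.5, 4.2) in frame 1 and (3.2, 4.1) in frame 2.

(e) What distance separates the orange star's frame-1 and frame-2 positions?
2.3

The orange star moved from (7.9, 9.8) to (6.1, 8.3), a distance of √(1.8² + 1.5²) ≈ 2.3.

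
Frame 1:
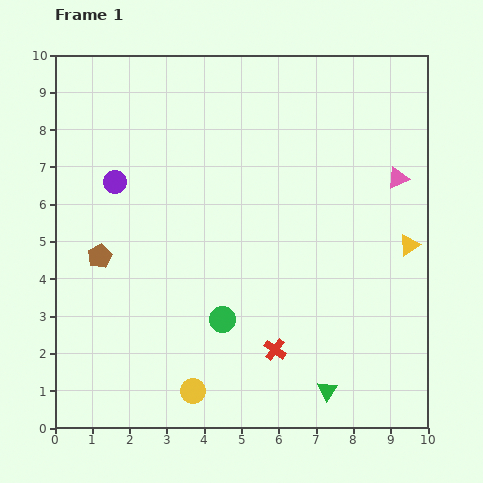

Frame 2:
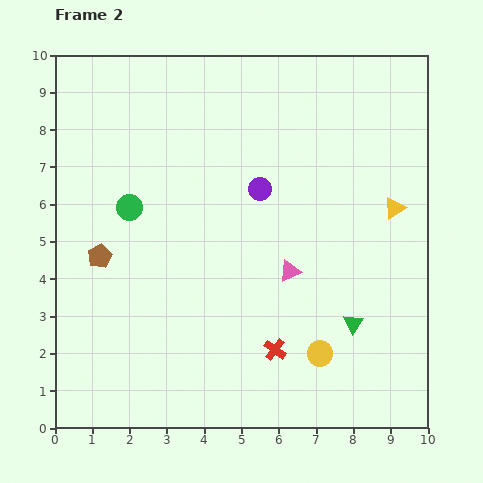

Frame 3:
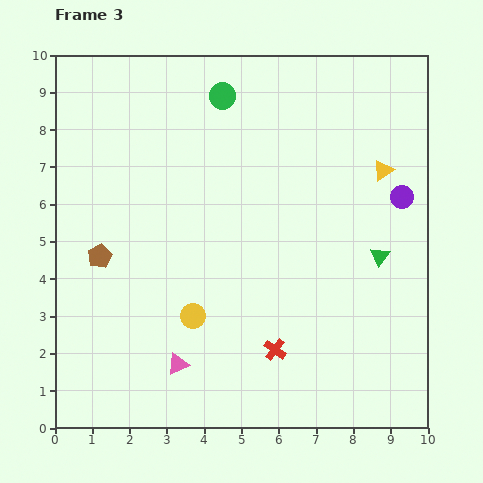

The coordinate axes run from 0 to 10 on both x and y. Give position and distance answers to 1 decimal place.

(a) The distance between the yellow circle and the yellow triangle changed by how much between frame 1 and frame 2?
-2.6

Distance in frame 1: 7.0. Distance in frame 2: 4.4.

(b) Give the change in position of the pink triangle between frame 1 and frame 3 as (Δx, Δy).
(-5.9, -5.0)

The pink triangle was at (9.2, 6.7) in frame 1 and (3.3, 1.7) in frame 3.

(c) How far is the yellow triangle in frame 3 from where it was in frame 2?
1.0

The yellow triangle moved from (9.1, 5.9) to (8.8, 6.9), a distance of √(0.3² + 1.0²) ≈ 1.0.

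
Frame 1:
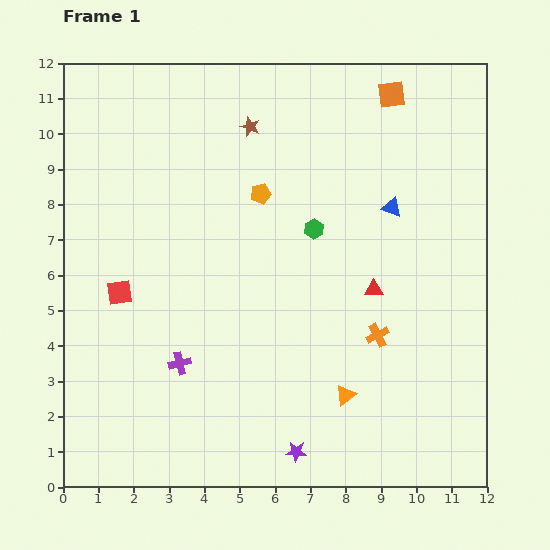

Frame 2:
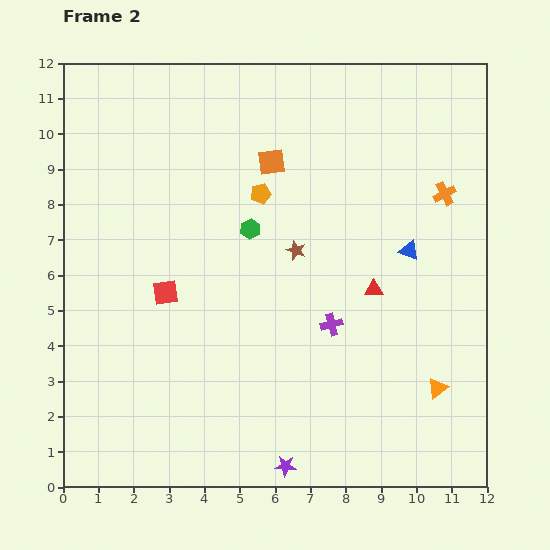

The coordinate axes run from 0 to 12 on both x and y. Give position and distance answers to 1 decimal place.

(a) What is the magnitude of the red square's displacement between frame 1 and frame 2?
1.3

The red square moved from (1.6, 5.5) to (2.9, 5.5), a distance of √(1.3² + 0.0²) ≈ 1.3.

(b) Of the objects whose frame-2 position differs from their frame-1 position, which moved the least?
the purple star

(moved 0.5)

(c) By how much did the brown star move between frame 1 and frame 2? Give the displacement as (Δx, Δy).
(1.3, -3.5)

The brown star was at (5.3, 10.2) in frame 1 and (6.6, 6.7) in frame 2.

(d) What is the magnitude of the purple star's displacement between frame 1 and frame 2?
0.5

The purple star moved from (6.6, 1.0) to (6.3, 0.6), a distance of √(0.3² + 0.4²) ≈ 0.5.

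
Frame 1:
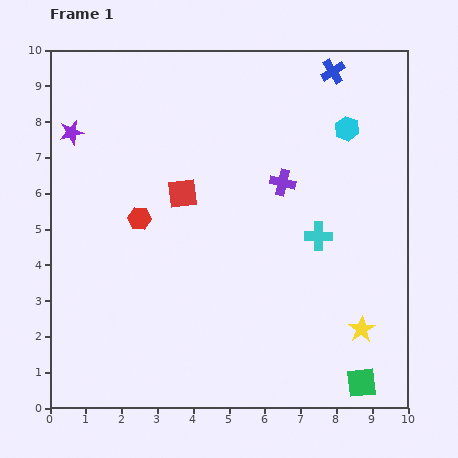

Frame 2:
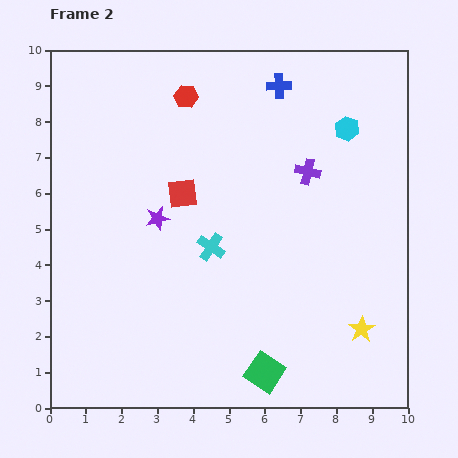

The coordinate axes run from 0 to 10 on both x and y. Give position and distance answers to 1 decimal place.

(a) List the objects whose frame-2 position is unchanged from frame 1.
the red square, the yellow star, the cyan hexagon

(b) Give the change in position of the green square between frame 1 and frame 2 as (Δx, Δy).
(-2.7, 0.3)

The green square was at (8.7, 0.7) in frame 1 and (6.0, 1.0) in frame 2.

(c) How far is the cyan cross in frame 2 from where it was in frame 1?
3.0

The cyan cross moved from (7.5, 4.8) to (4.5, 4.5), a distance of √(3.0² + 0.3²) ≈ 3.0.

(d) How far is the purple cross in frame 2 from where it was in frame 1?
0.8

The purple cross moved from (6.5, 6.3) to (7.2, 6.6), a distance of √(0.7² + 0.3²) ≈ 0.8.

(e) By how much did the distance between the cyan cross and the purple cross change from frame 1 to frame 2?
+1.6

Distance in frame 1: 1.8. Distance in frame 2: 3.4.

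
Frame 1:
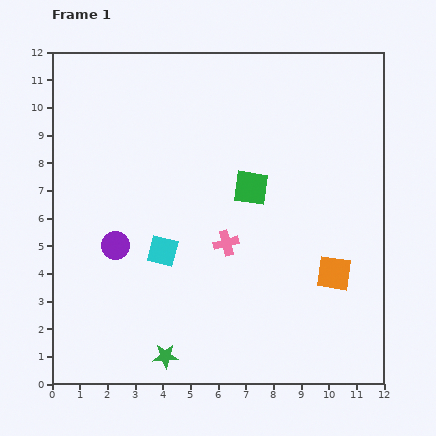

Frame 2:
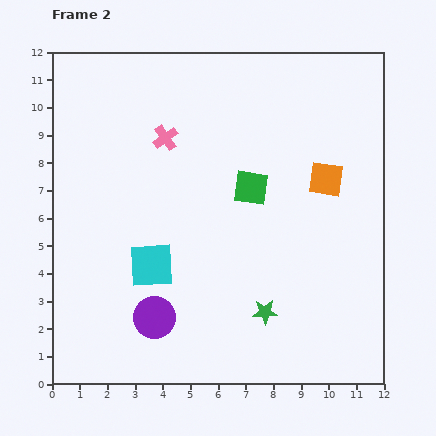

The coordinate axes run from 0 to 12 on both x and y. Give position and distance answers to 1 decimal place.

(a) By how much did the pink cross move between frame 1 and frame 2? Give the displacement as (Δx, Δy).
(-2.2, 3.8)

The pink cross was at (6.3, 5.1) in frame 1 and (4.1, 8.9) in frame 2.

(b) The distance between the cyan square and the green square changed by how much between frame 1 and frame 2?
+0.7

Distance in frame 1: 3.9. Distance in frame 2: 4.6.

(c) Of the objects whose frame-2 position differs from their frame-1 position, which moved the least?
the cyan square

(moved 0.6)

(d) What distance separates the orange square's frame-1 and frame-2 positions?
3.4

The orange square moved from (10.2, 4.0) to (9.9, 7.4), a distance of √(0.3² + 3.4²) ≈ 3.4.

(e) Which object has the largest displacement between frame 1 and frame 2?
the pink cross

(moved 4.4; next 3.9)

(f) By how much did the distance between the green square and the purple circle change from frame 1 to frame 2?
+0.6

Distance in frame 1: 5.3. Distance in frame 2: 5.9.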